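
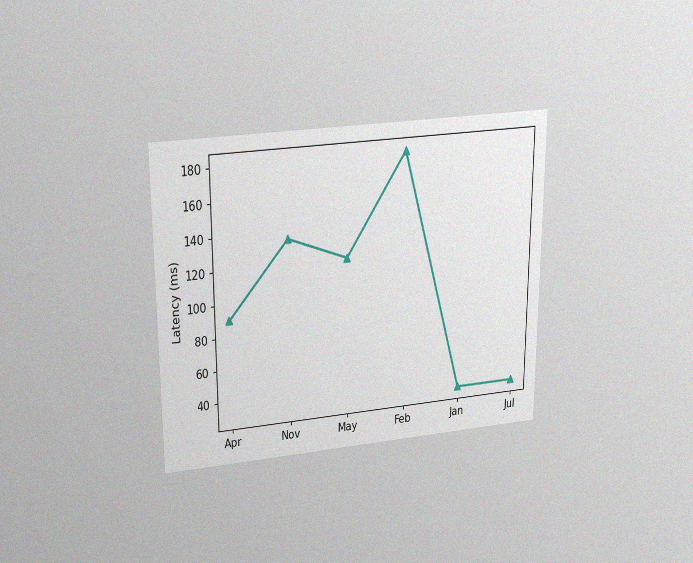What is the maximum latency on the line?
180ms

The chart is viewed slightly from above, with some photo noise. The highest point is at Feb, and reading across to the y-axis gives 180ms.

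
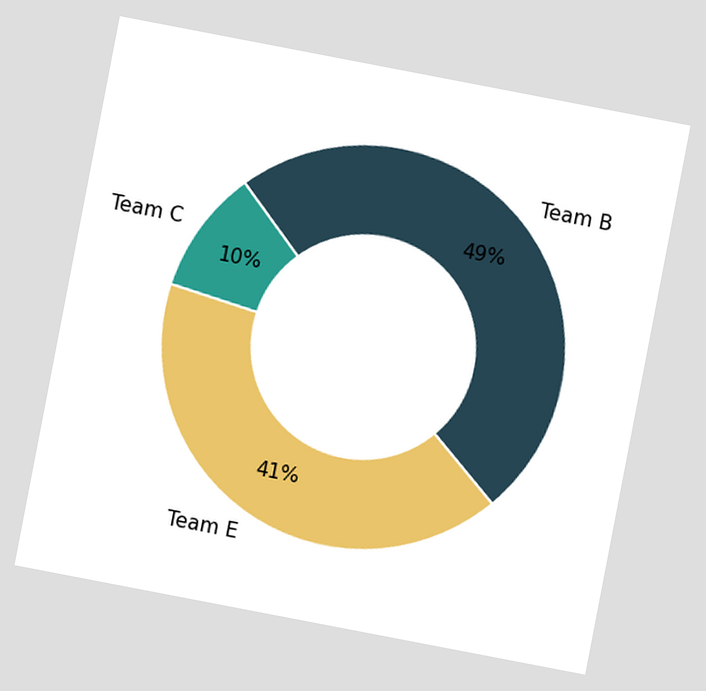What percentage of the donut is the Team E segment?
The chart is tilted about 11° clockwise. The Team E segment takes up 41% of the ring.

41%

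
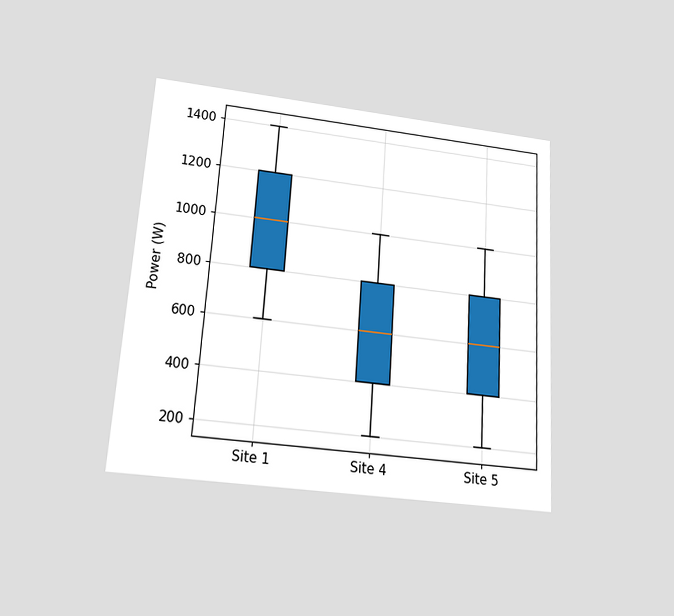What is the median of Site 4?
600W

The chart is tilted about 4° clockwise and viewed slightly from below. The median line in the Site 4 box sits at 600W.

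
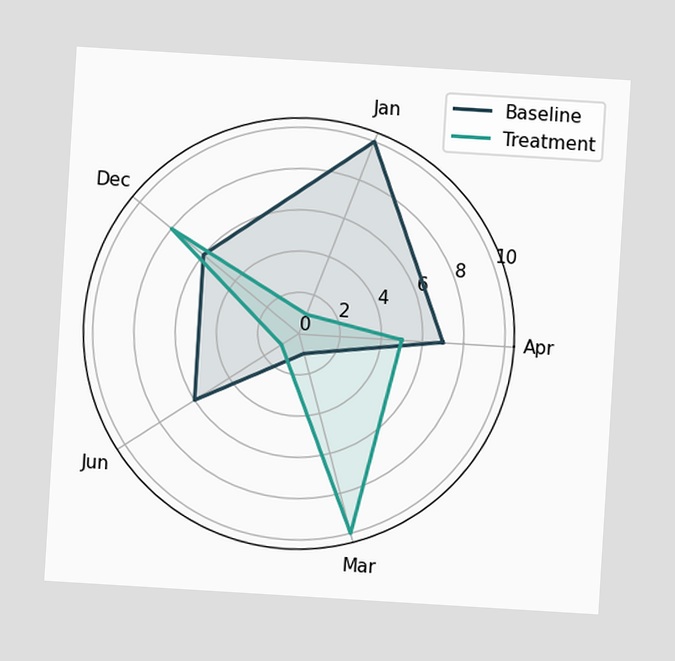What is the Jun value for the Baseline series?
The chart is tilted about 3° clockwise. On the Jun axis, Baseline reaches 6.

6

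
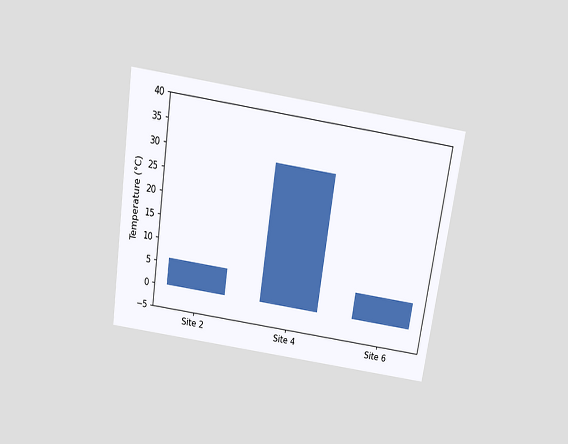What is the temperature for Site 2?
6°C

The chart is tilted about 9° clockwise and viewed slightly from above. Reading along the chart's y-axis, the Site 2 bar reaches 6°C.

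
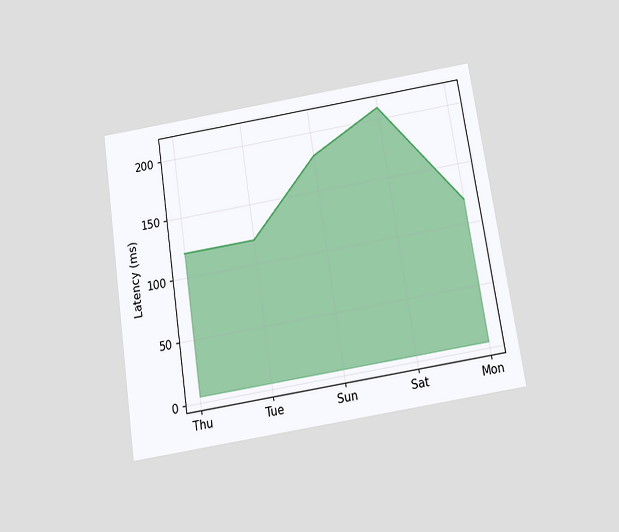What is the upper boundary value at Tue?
120ms

The chart is tilted about 9° counter-clockwise and viewed slightly from below. At Tue the upper boundary is at 120ms.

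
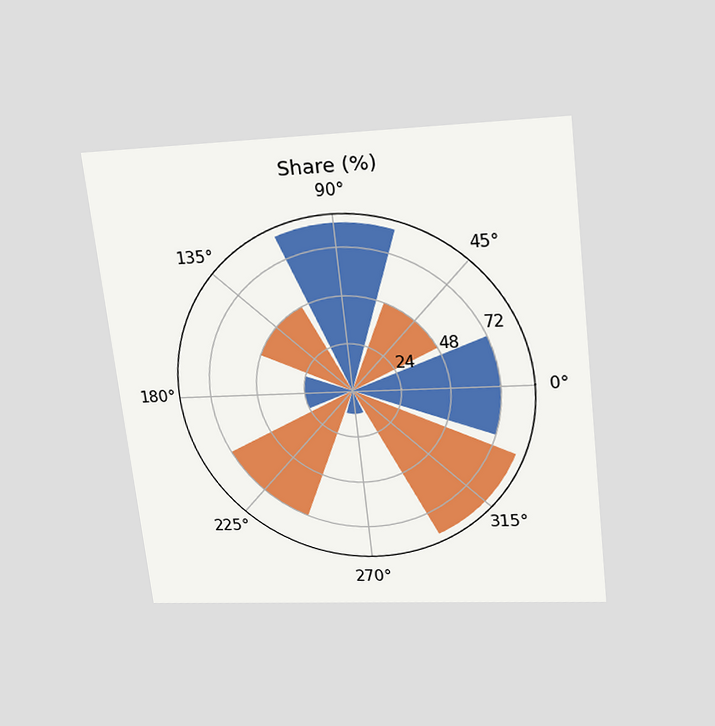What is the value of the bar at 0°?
The chart is tilted about 7° counter-clockwise and viewed slightly from above. The bar at 0° reaches 72% on the radial axis.

72%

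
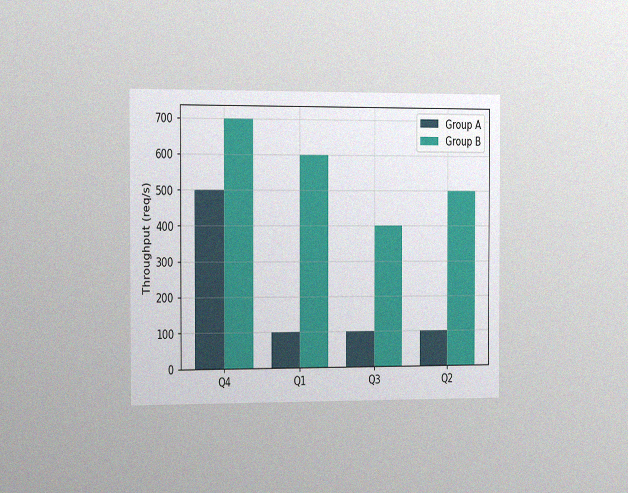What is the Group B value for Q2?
The chart is viewed slightly from the left, with some photo noise. The Group B bar at Q2 reaches 500req/s on the y-axis.

500req/s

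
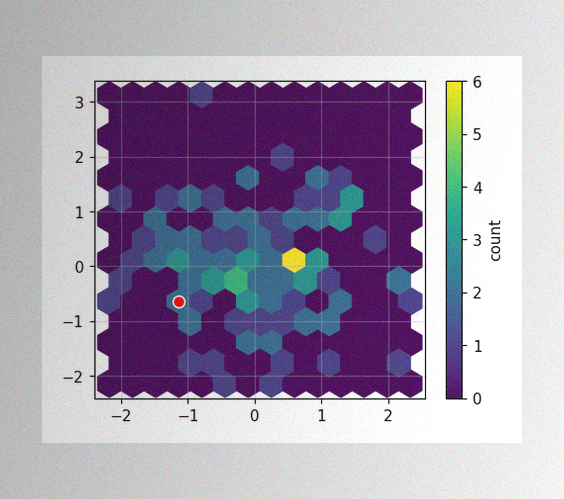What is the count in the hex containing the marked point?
The image has some photo noise and uneven lighting. The marked hex reads 2 on the colorbar.

2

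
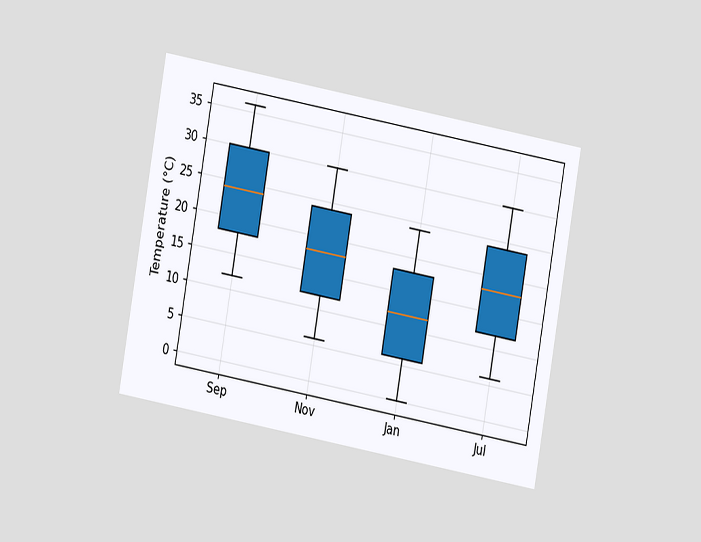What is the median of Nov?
18°C

The chart is tilted about 10° clockwise and viewed at a slight angle. The median line in the Nov box sits at 18°C.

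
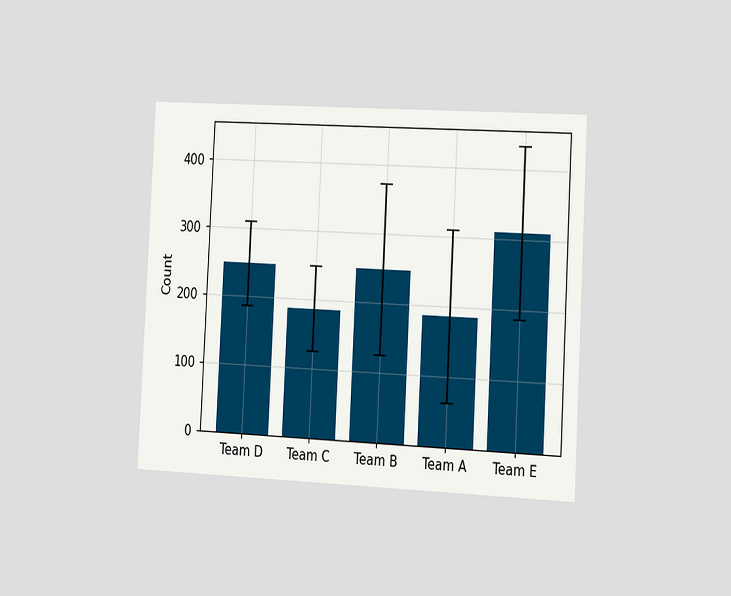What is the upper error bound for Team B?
The chart is tilted about 3° clockwise and viewed slightly from the right. The Team B bar's upper whisker reaches 372.

372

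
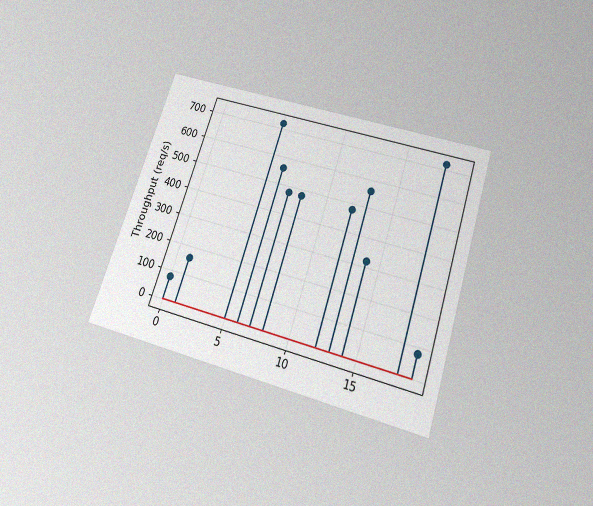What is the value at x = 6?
560req/s

The chart is tilted about 18° clockwise and viewed slightly from below, with some photo noise. The stem at x=6 reaches 560req/s.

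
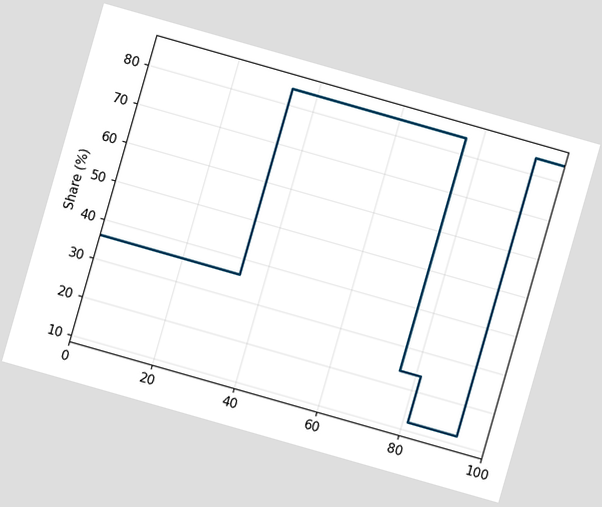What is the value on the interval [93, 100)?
The chart is tilted about 16° clockwise. On [93, 100) the step sits at 84%.

84%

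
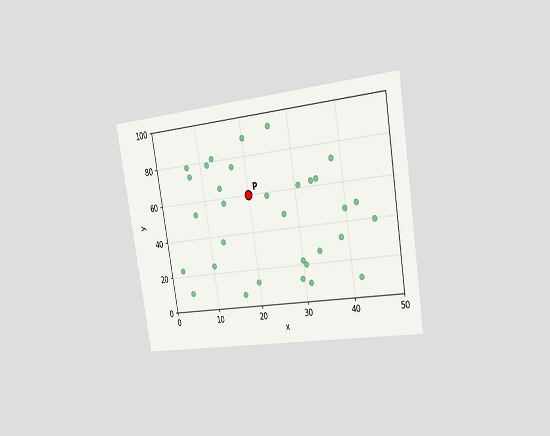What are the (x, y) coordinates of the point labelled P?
The chart is tilted about 9° counter-clockwise and viewed slightly from the right. Following the gridlines from P to each axis, P sits at (20, 60).

(20, 60)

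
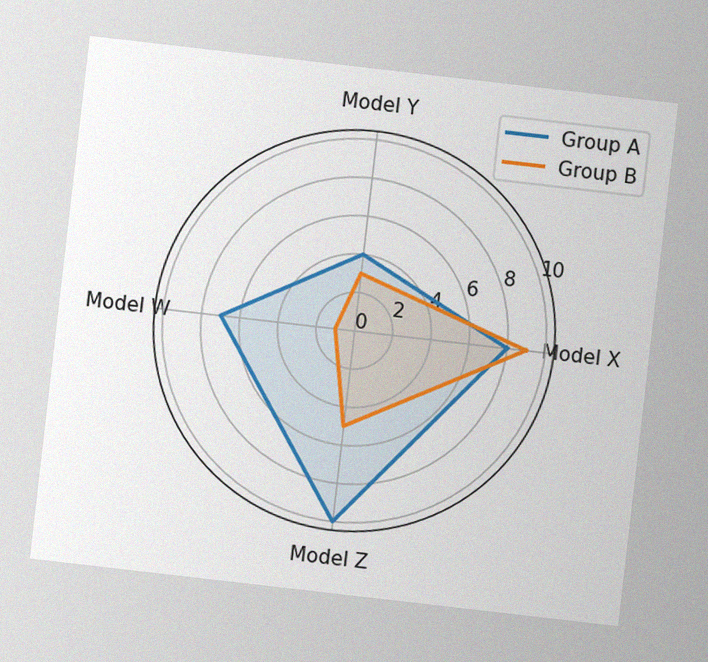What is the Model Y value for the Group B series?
The chart is tilted about 7° clockwise, with some photo noise. On the Model Y axis, Group B reaches 3.

3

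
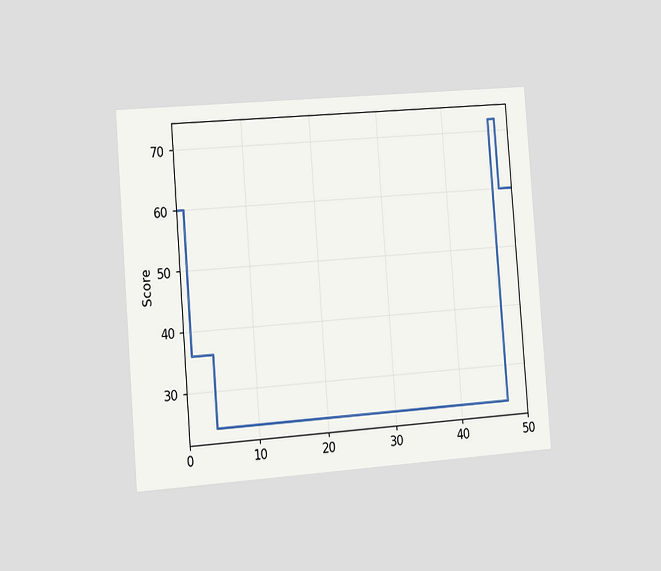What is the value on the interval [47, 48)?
The chart is tilted about 4° counter-clockwise and viewed slightly from the left. On [47, 48) the step sits at 72.

72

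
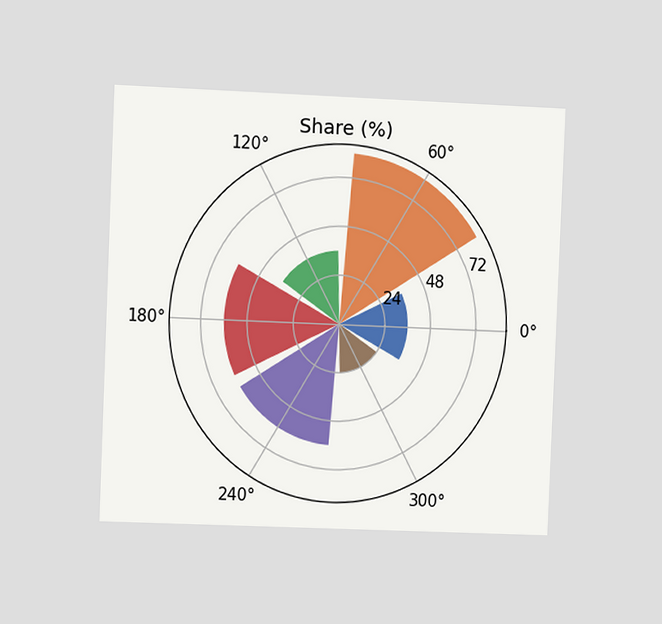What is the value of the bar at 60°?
84%

The chart is tilted about 2° clockwise and viewed at a slight angle. The bar at 60° reaches 84% on the radial axis.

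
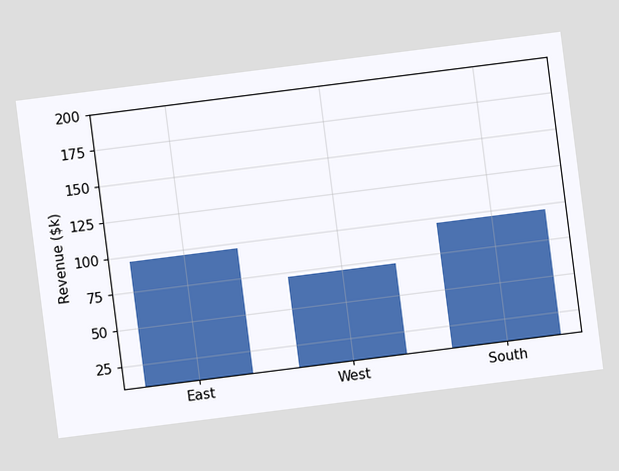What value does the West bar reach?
$72k

The chart is tilted about 7° counter-clockwise. Reading along the chart's y-axis, the West bar reaches $72k.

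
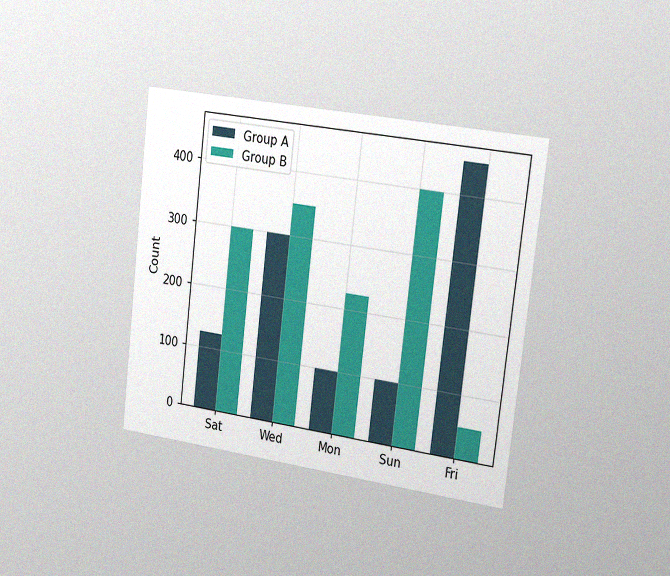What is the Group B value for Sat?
The chart is tilted about 7° clockwise and viewed slightly from the right, with some photo noise. The Group B bar at Sat reaches 300 on the y-axis.

300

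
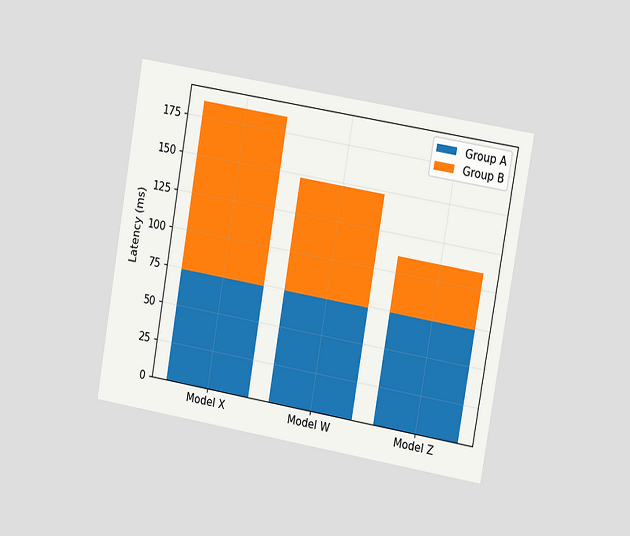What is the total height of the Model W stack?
148ms

The chart is tilted about 10° clockwise and viewed slightly from the right. The Model W stack's top reaches 148ms on the y-axis.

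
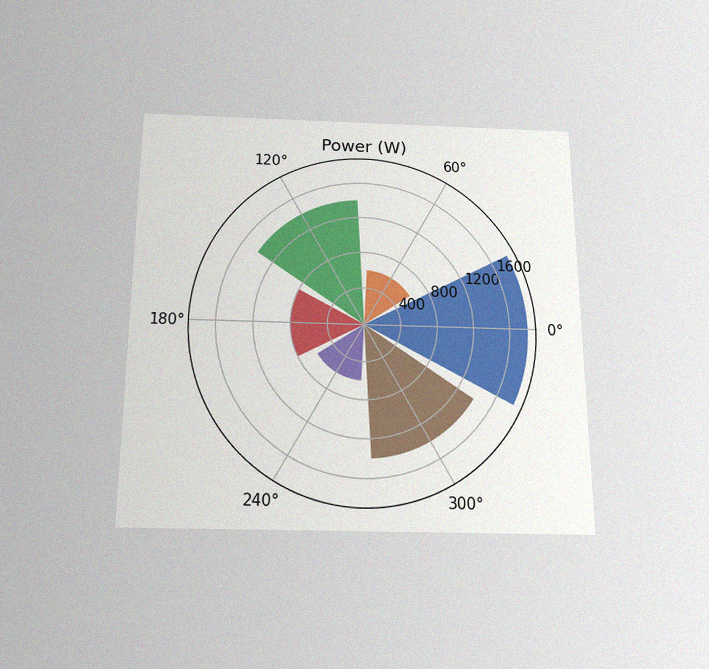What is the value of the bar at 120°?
The chart is viewed slightly from below, with some photo noise. The bar at 120° reaches 1400W on the radial axis.

1400W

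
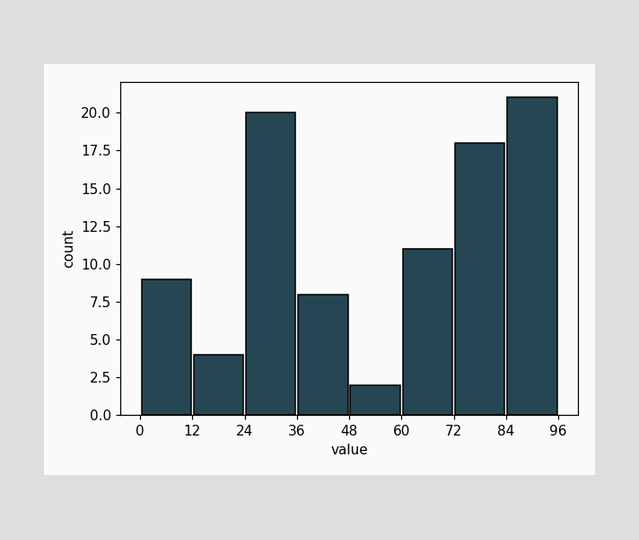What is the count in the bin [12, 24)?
The [12, 24) bin has height 4.

4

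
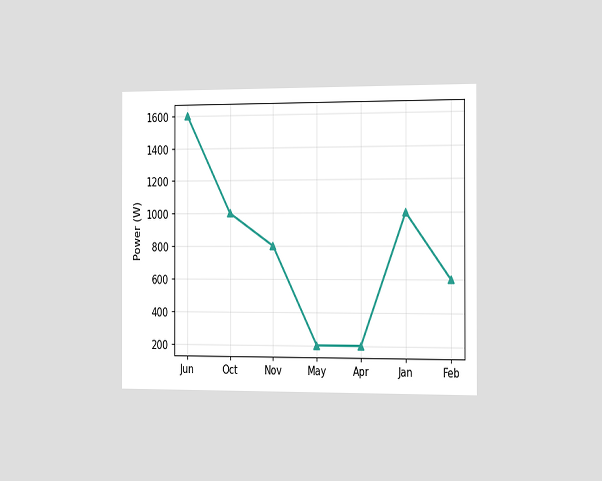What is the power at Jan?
The chart is viewed slightly from the right. At Jan, the line is at 1000W.

1000W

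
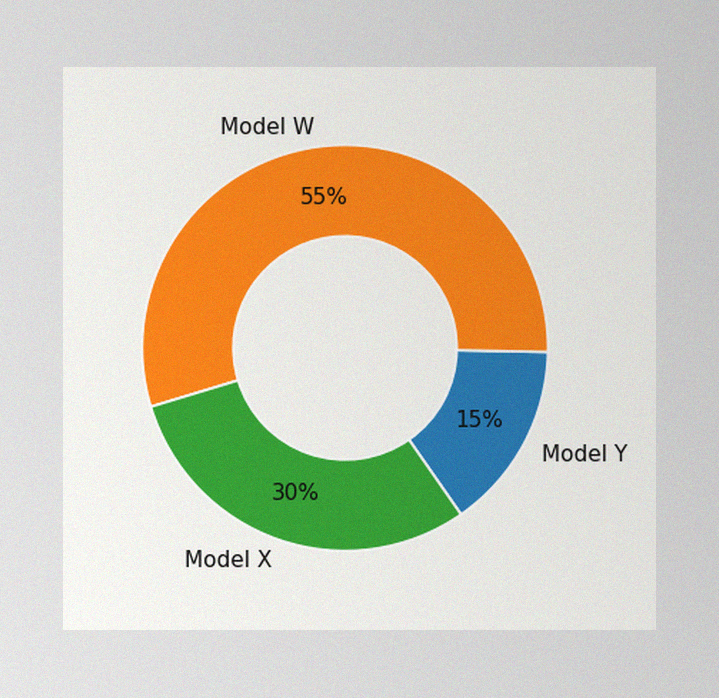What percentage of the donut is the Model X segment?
30%

The image has some photo noise and uneven lighting. The Model X segment takes up 30% of the ring.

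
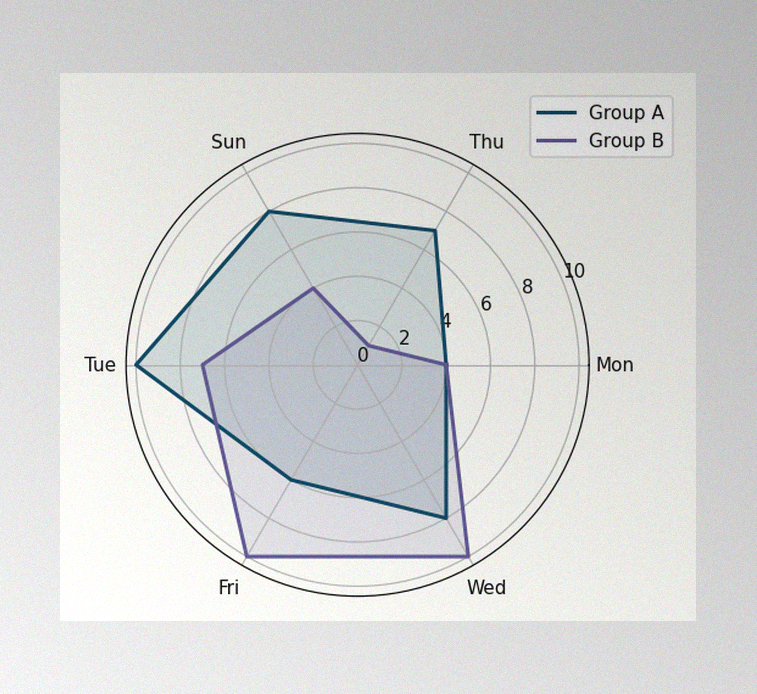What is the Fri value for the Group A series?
The image has some photo noise and uneven lighting. On the Fri axis, Group A reaches 6.

6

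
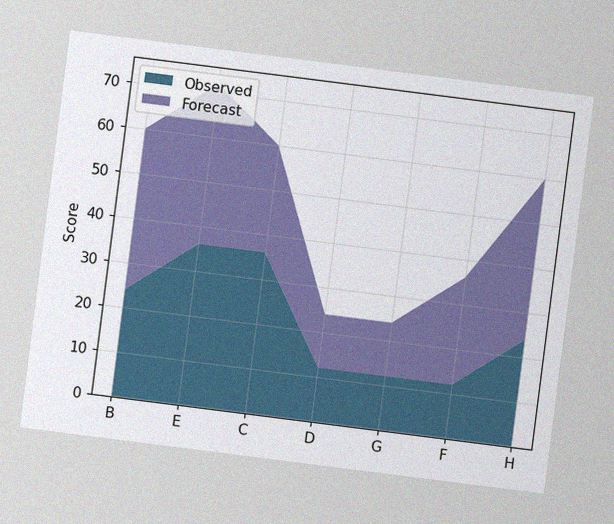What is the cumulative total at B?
60

The chart is tilted about 7° clockwise, with some photo noise. The stacked total at B reaches 60.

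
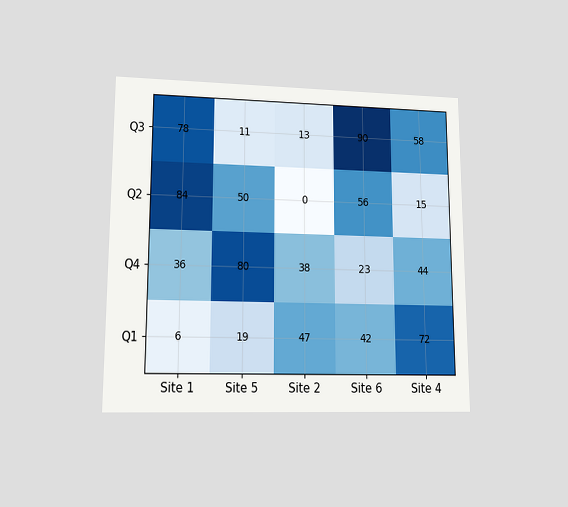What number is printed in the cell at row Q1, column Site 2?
47

The chart is viewed at a slight angle. The (Q1, Site 2) cell reads 47.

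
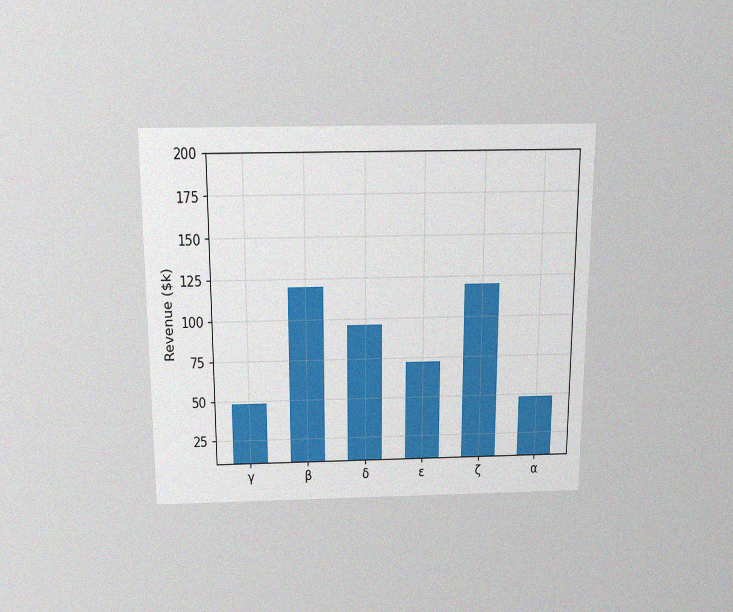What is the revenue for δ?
The chart is viewed slightly from above, with some photo noise. Reading along the chart's y-axis, the δ bar reaches $96k.

$96k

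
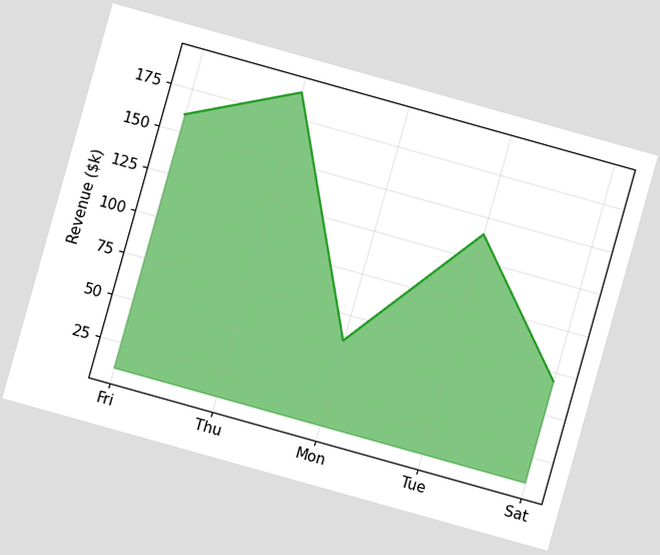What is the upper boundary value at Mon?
The chart is tilted about 16° clockwise. At Mon the upper boundary is at $60k.

$60k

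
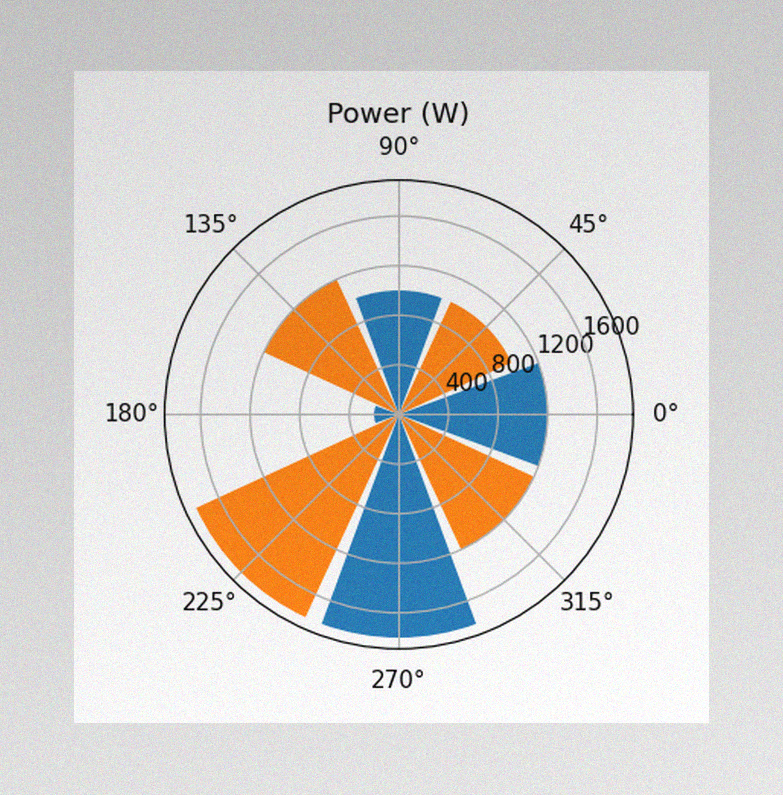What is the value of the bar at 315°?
The image has some photo noise and uneven lighting. The bar at 315° reaches 1200W on the radial axis.

1200W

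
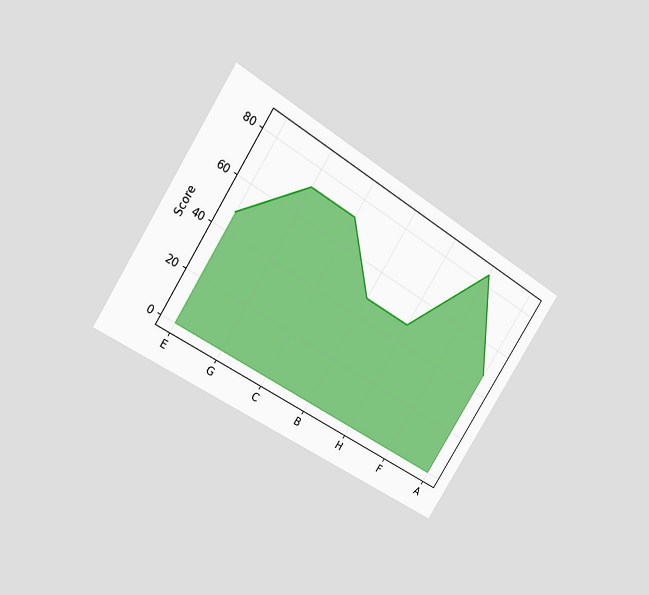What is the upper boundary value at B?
The chart is tilted about 33° clockwise and viewed at a slight angle. At B the upper boundary is at 48.

48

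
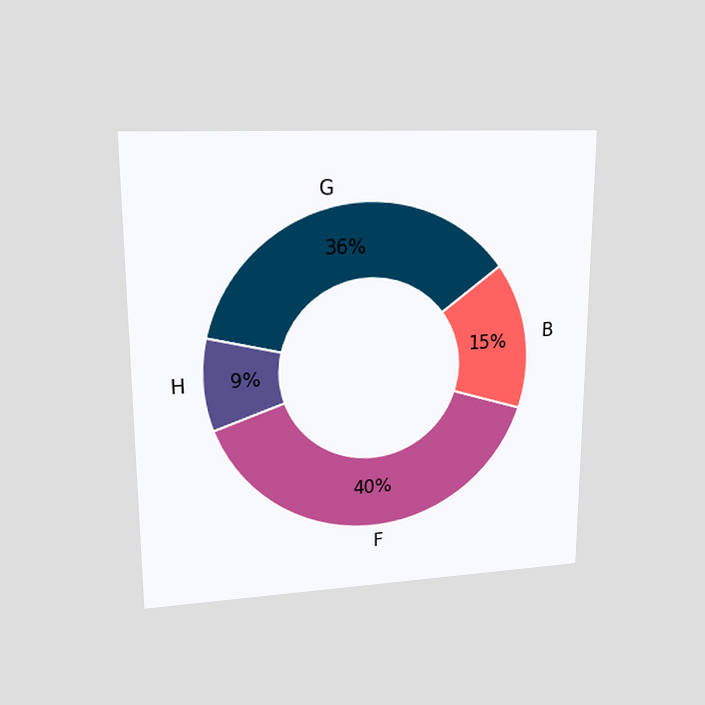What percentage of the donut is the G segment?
The chart is viewed at a slight angle. The G segment takes up 36% of the ring.

36%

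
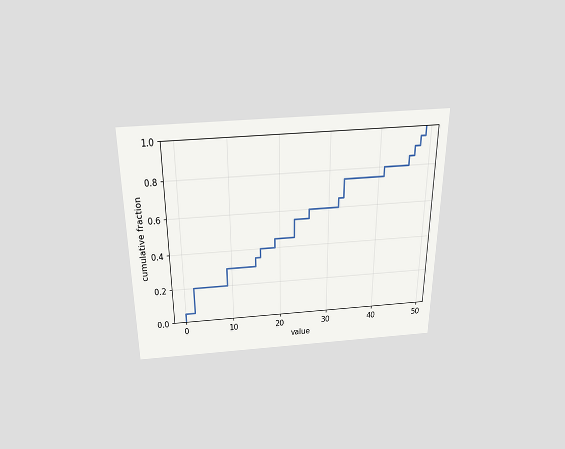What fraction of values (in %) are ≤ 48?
The chart is viewed slightly from above. At x=48 the ECDF step is at 95%.

95%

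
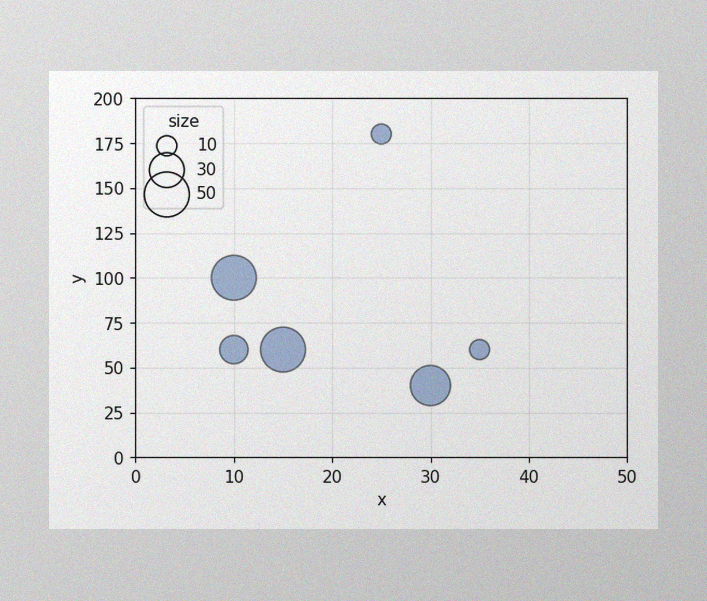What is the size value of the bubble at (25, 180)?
The image has some photo noise and uneven lighting. Matching the bubble at (25, 180) against the size legend gives 10.

10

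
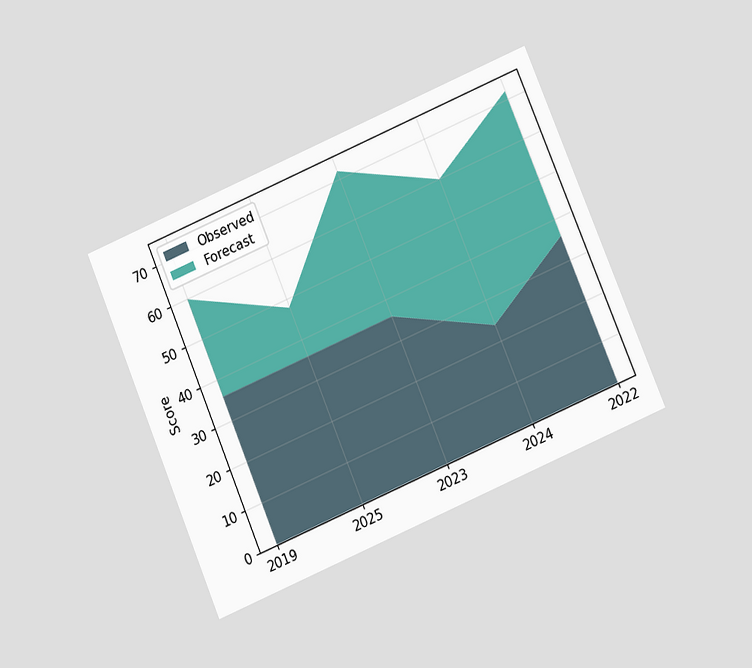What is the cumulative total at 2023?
The chart is tilted about 23° counter-clockwise and viewed at a slight angle. The stacked total at 2023 reaches 72.

72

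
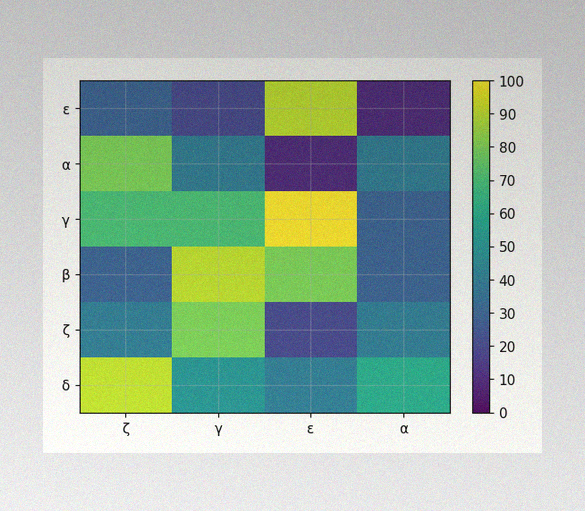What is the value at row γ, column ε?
100

The image has some photo noise and uneven lighting. Matching cell (γ, ε) against the colorbar gives 100.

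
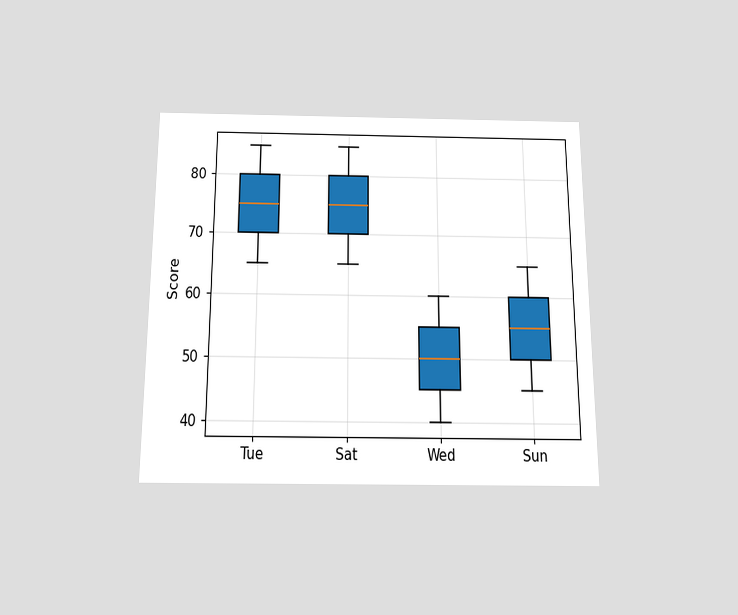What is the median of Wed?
50

The chart is viewed slightly from below. The median line in the Wed box sits at 50.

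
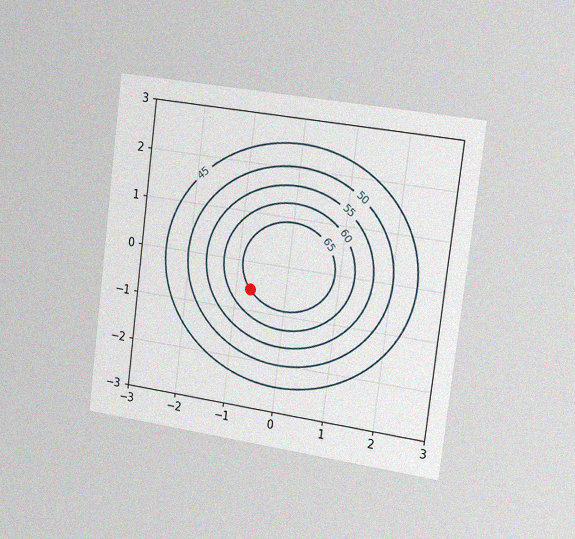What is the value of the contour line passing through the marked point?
65

The chart is tilted about 7° clockwise and viewed slightly from the right, with some photo noise. The marked point sits on the contour labelled 65.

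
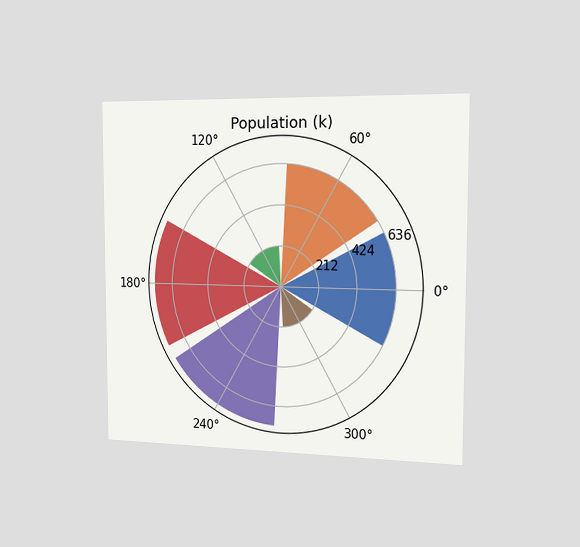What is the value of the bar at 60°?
The chart is viewed slightly from the right. The bar at 60° reaches 636k on the radial axis.

636k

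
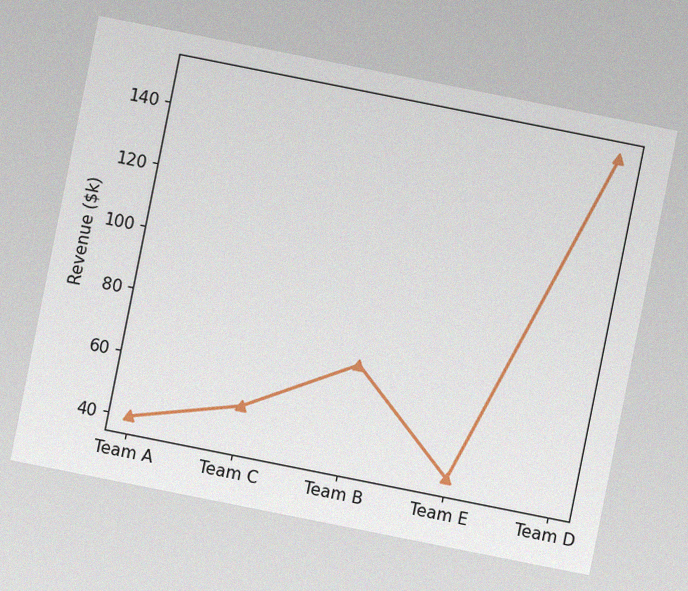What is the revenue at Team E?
$40k

The chart is tilted about 11° clockwise, with some photo noise. At Team E, the line is at $40k.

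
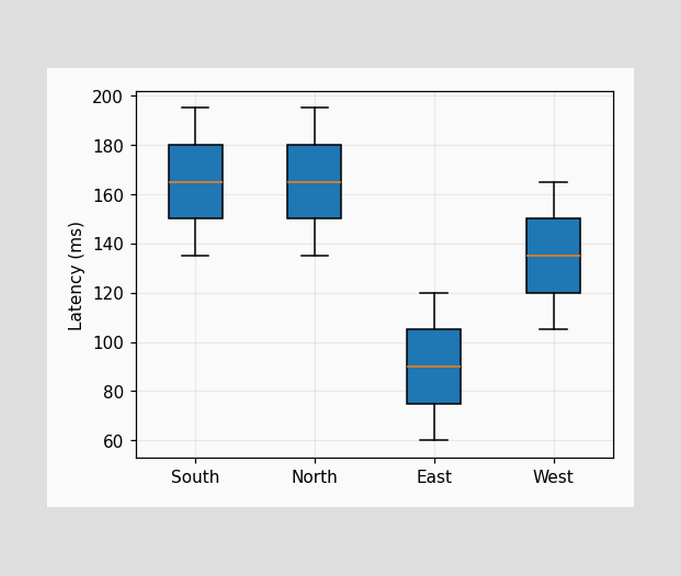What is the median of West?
135ms

The median line in the West box sits at 135ms.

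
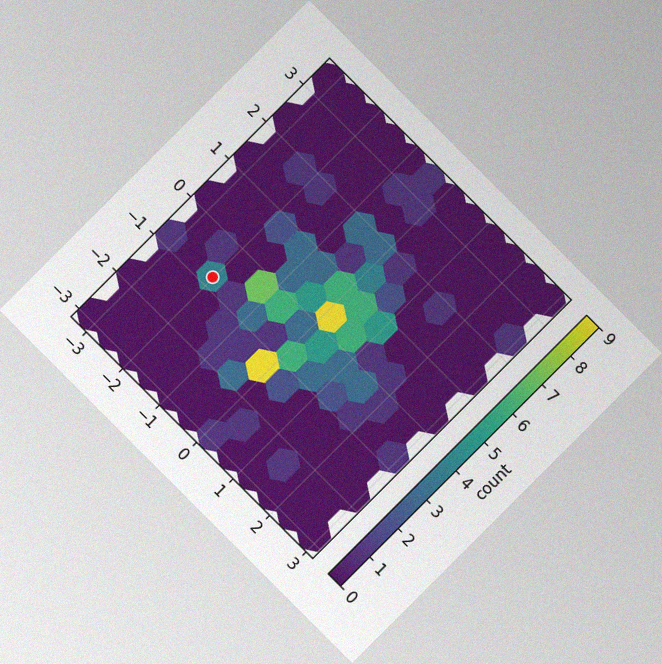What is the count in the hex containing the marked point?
4

The chart is tilted about 45° clockwise, with some photo noise. The marked hex reads 4 on the colorbar.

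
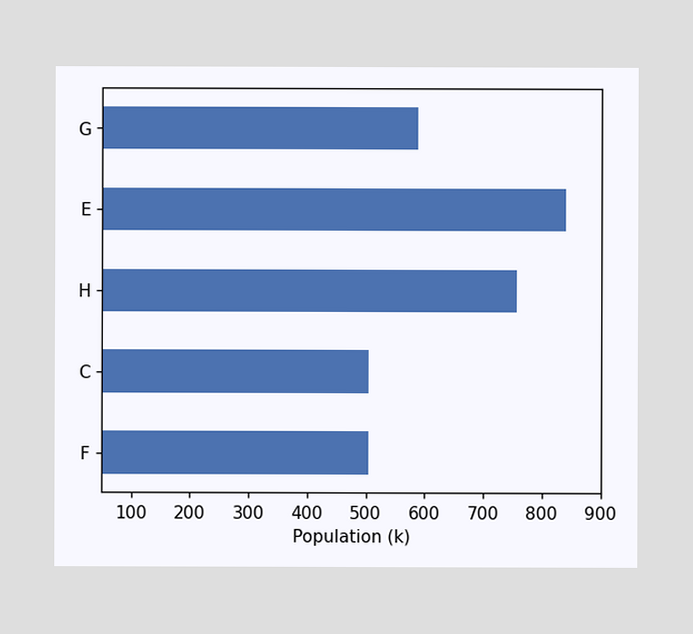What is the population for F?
Reading along the chart's x-axis, the F bar reaches 504k.

504k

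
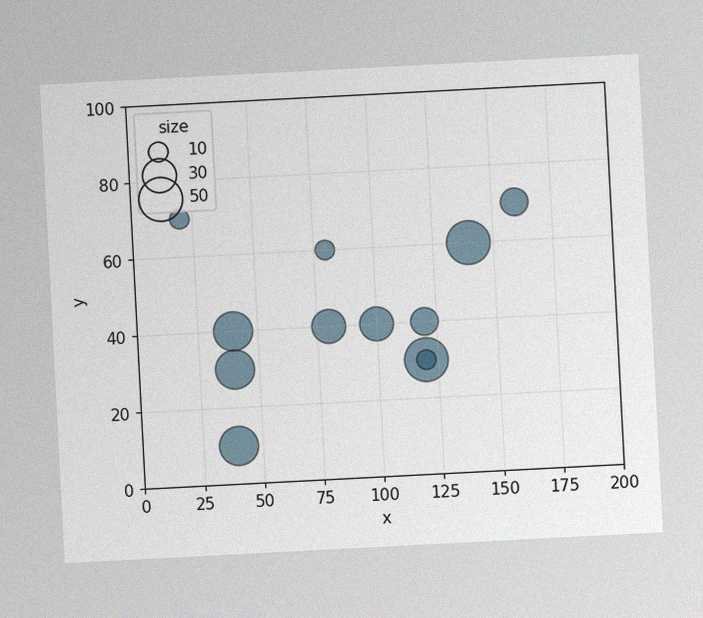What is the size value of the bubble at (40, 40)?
The chart is tilted about 3° counter-clockwise, with some photo noise. Matching the bubble at (40, 40) against the size legend gives 40.

40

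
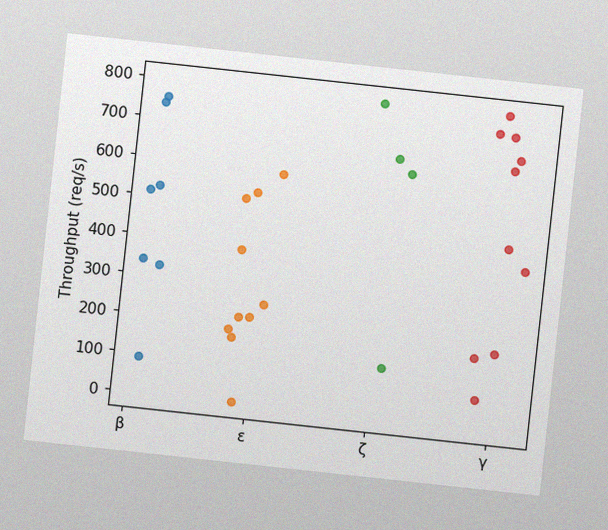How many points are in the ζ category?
The chart is tilted about 6° clockwise, with some photo noise. Counting the markers in the ζ column gives 4.

4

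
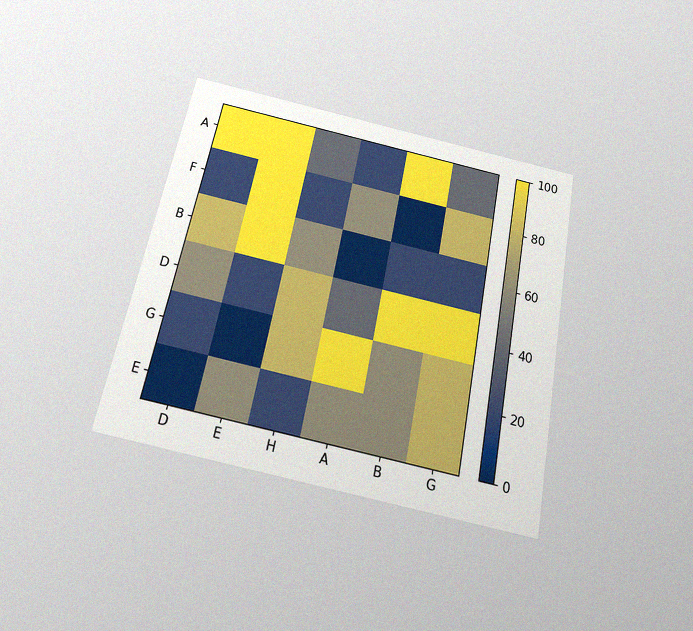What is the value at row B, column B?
20

The chart is tilted about 11° clockwise and viewed slightly from below, with some photo noise. Matching cell (B, B) against the colorbar gives 20.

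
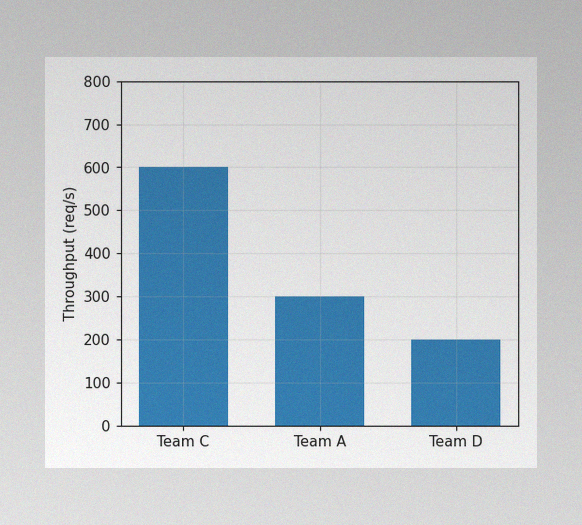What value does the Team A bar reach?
The image has some photo noise and uneven lighting. Reading along the chart's y-axis, the Team A bar reaches 300req/s.

300req/s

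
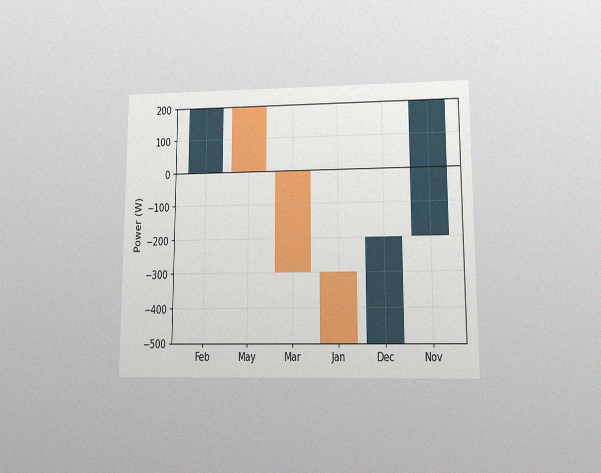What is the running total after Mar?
-300W

The chart is viewed at a slight angle, with some photo noise. After Mar the running total reaches -300W.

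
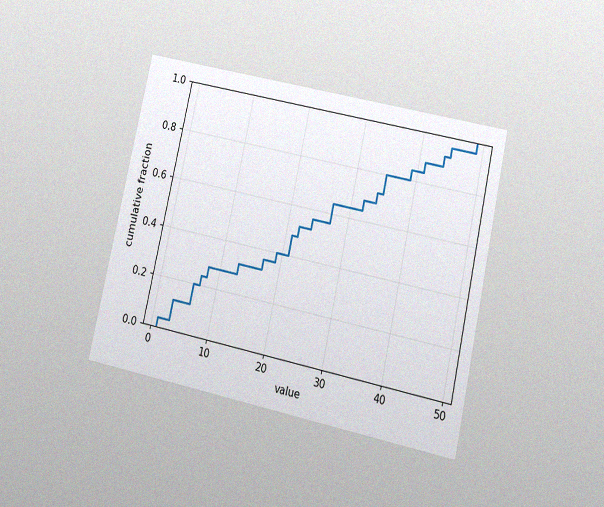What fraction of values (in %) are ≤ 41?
88%

The chart is tilted about 12° clockwise and viewed at a slight angle, with some photo noise. At x=41 the ECDF step is at 88%.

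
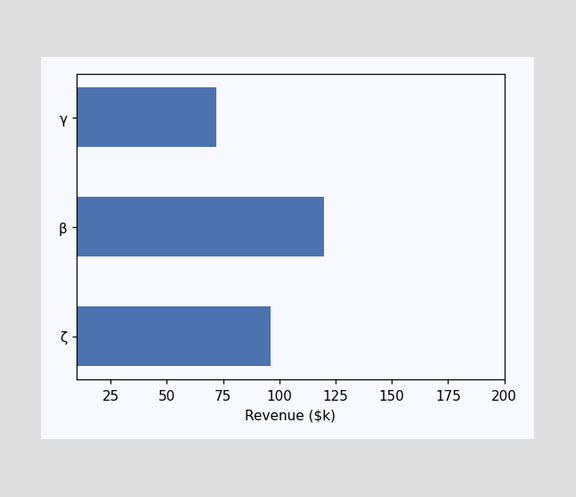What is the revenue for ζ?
Reading along the chart's x-axis, the ζ bar reaches $96k.

$96k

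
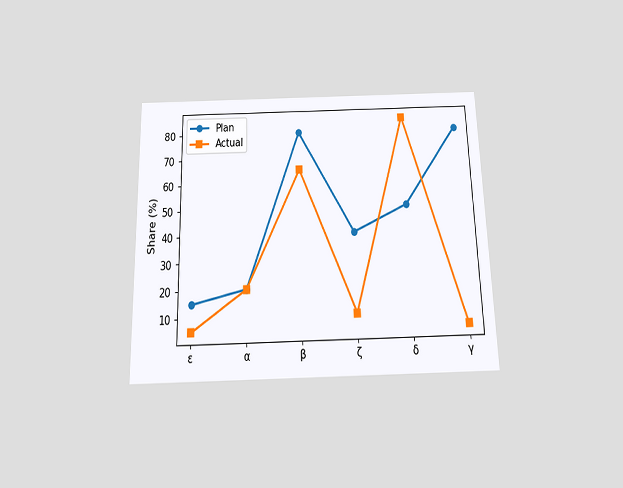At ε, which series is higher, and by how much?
Plan, by 10%

The chart is viewed slightly from below. At ε, Plan sits above the other line by 10%.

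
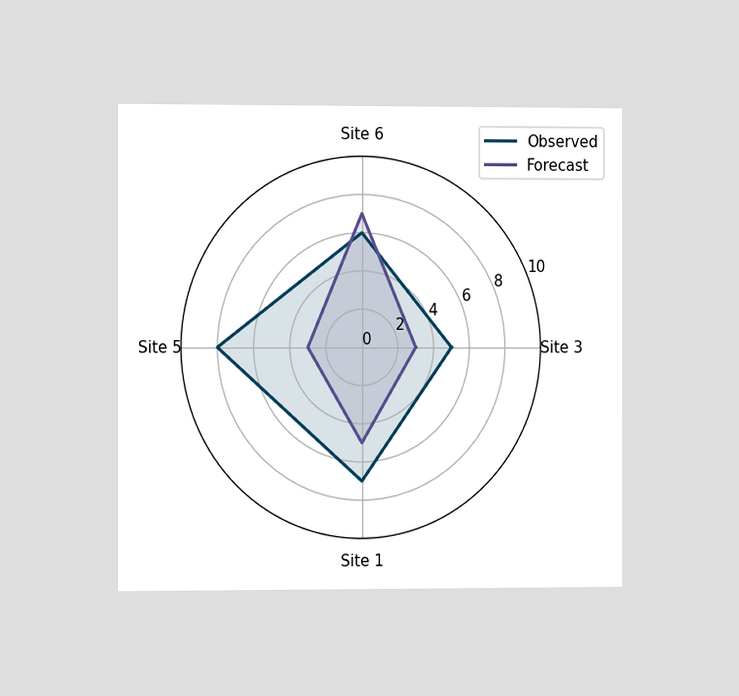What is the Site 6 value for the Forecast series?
The chart is viewed slightly from the left. On the Site 6 axis, Forecast reaches 7.

7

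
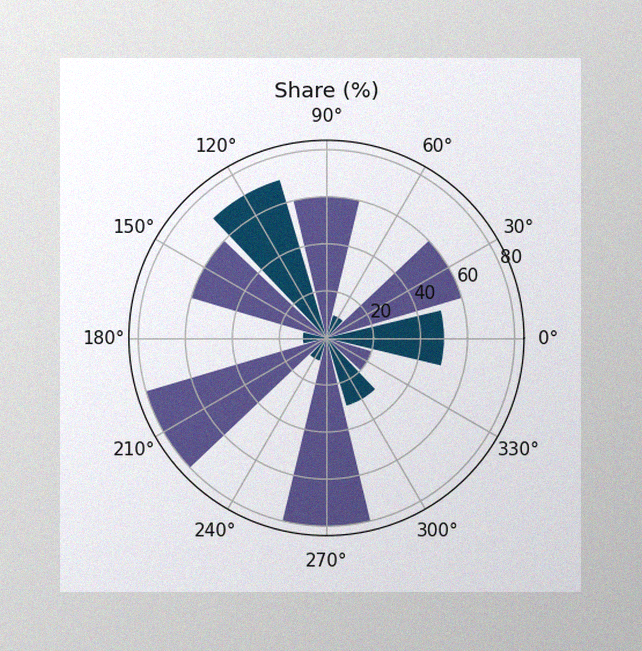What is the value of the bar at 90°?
60%

The image has some photo noise and uneven lighting. The bar at 90° reaches 60% on the radial axis.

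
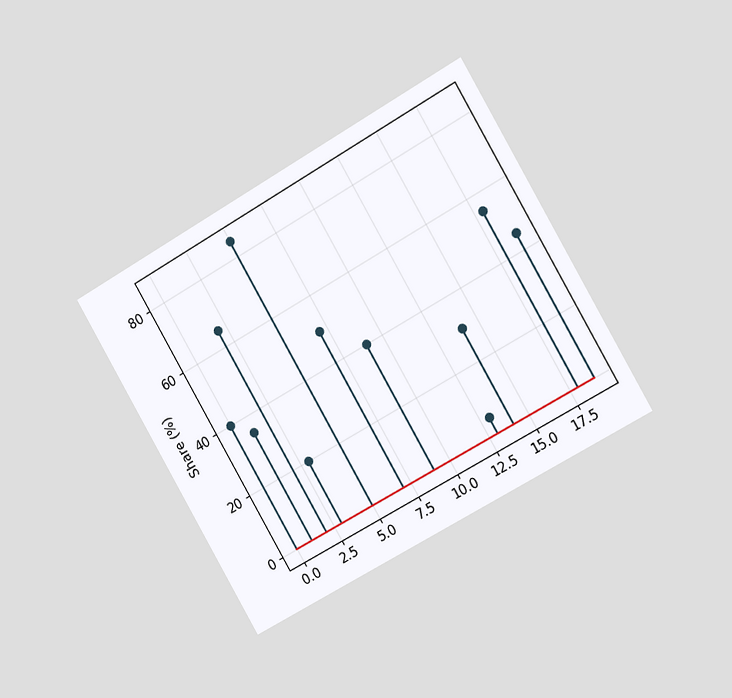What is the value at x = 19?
The chart is tilted about 30° counter-clockwise and viewed slightly from the right. The stem at x=19 reaches 45%.

45%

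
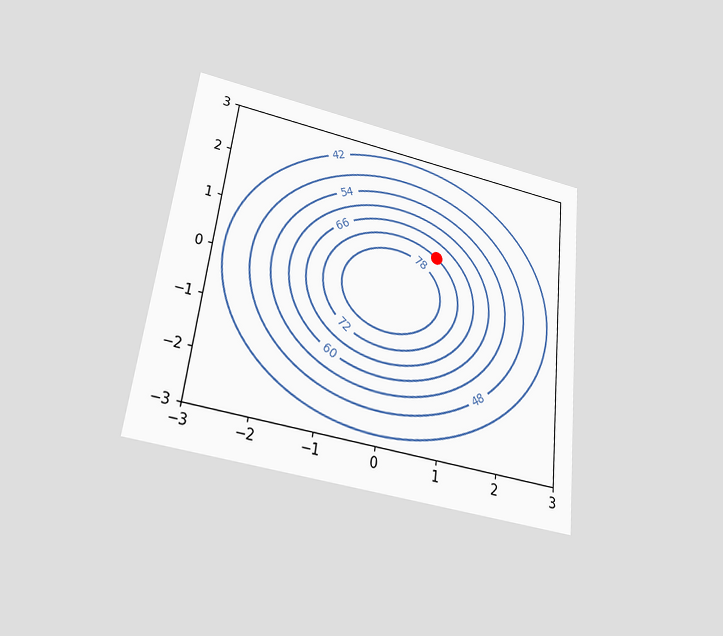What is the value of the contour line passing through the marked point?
72

The chart is tilted about 7° clockwise and viewed slightly from below. The marked point sits on the contour labelled 72.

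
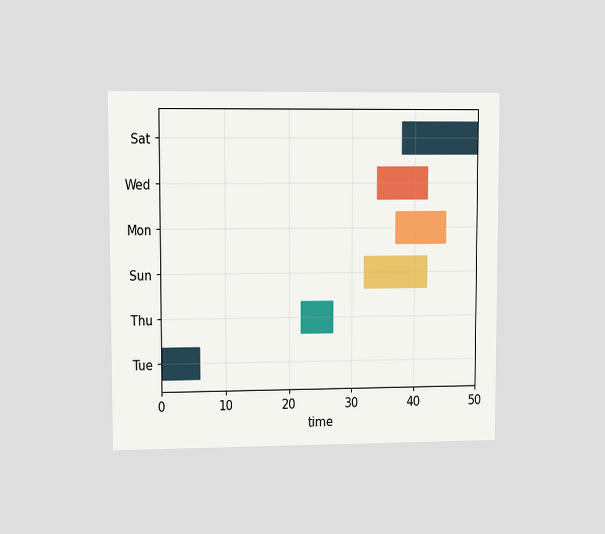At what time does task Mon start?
The chart is viewed at a slight angle. The Mon bar begins at t=37.

37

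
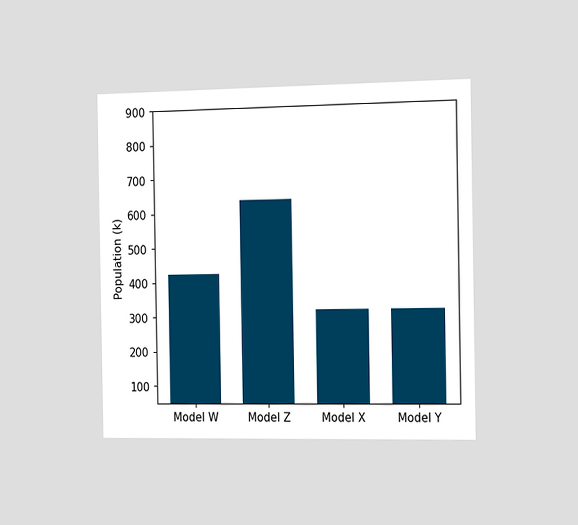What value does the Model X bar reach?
318k

The chart is viewed slightly from the right. Reading along the chart's y-axis, the Model X bar reaches 318k.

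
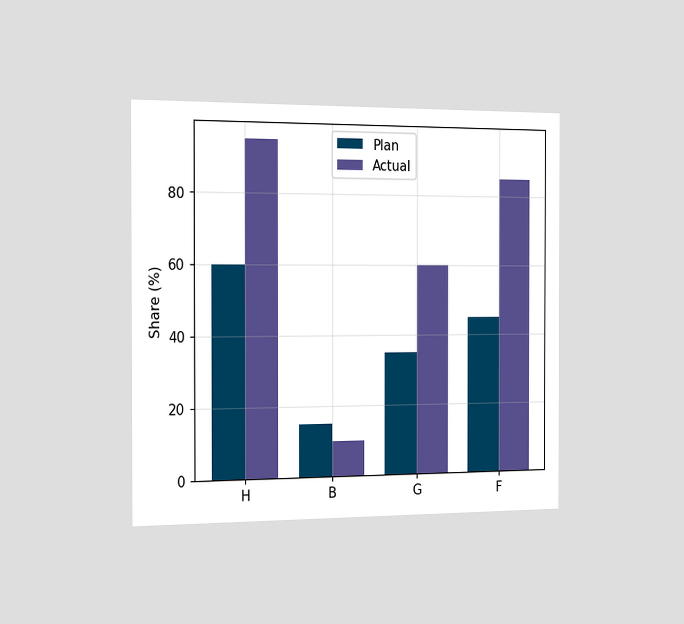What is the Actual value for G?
The chart is viewed slightly from the left. The Actual bar at G reaches 60% on the y-axis.

60%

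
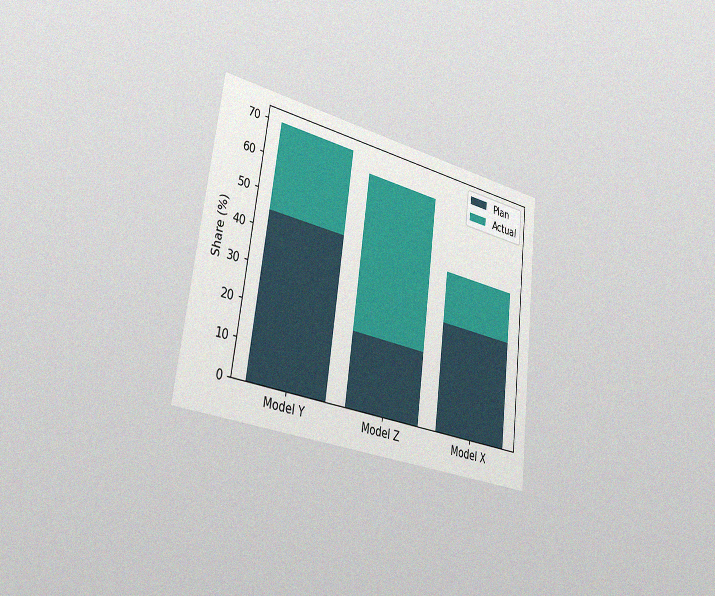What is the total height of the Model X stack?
45%

The chart is tilted about 7° clockwise and viewed slightly from the left, with some photo noise. The Model X stack's top reaches 45% on the y-axis.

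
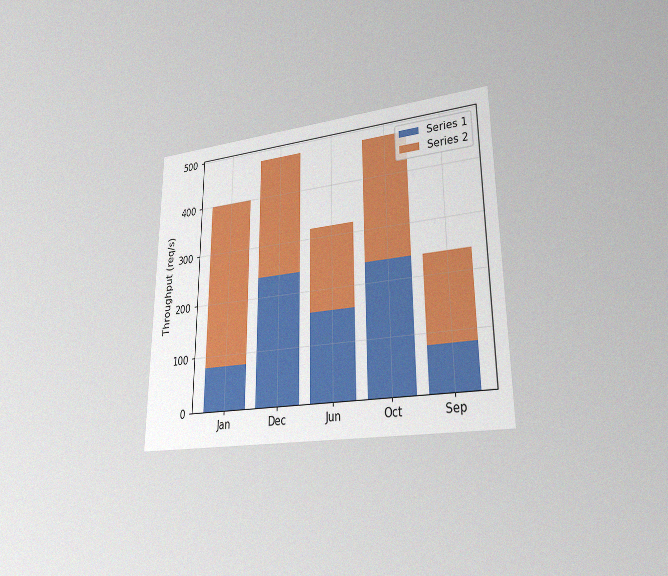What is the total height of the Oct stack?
480req/s

The chart is viewed at a slight angle, with some photo noise. The Oct stack's top reaches 480req/s on the y-axis.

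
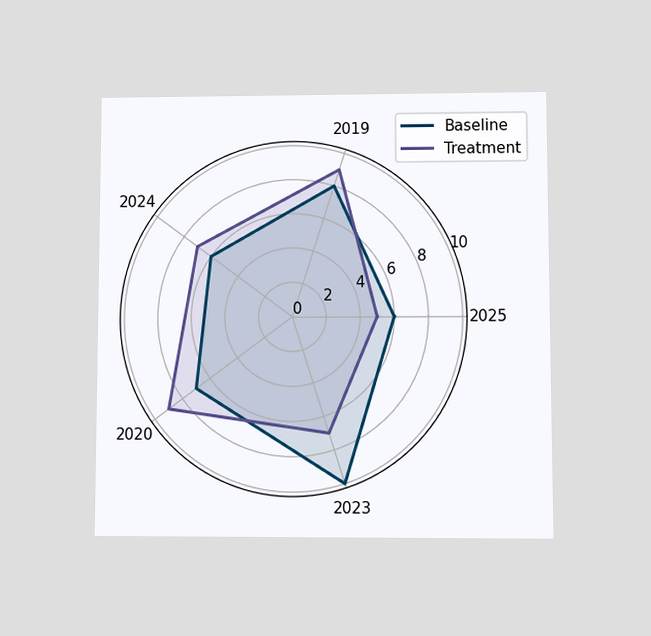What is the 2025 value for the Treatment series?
5

The chart is viewed at a slight angle. On the 2025 axis, Treatment reaches 5.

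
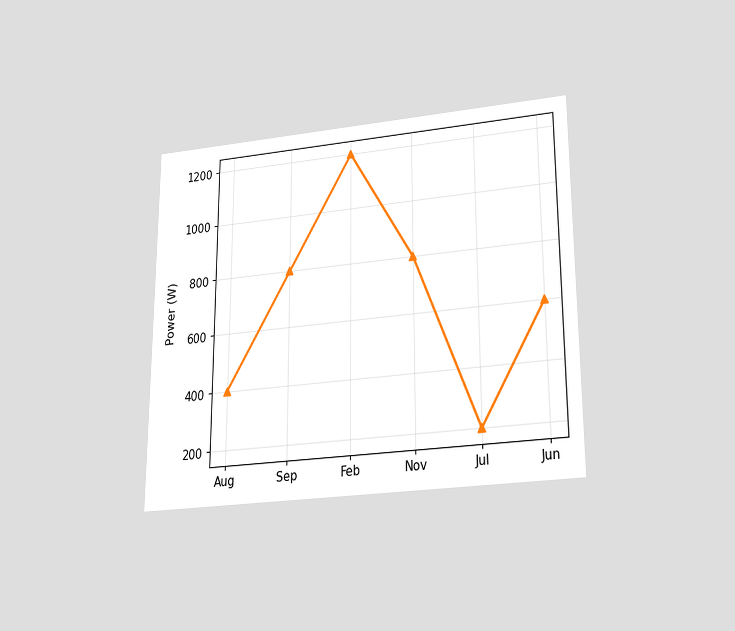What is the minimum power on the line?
The chart is viewed slightly from below. The lowest point is at Jul, and reading across to the y-axis gives 200W.

200W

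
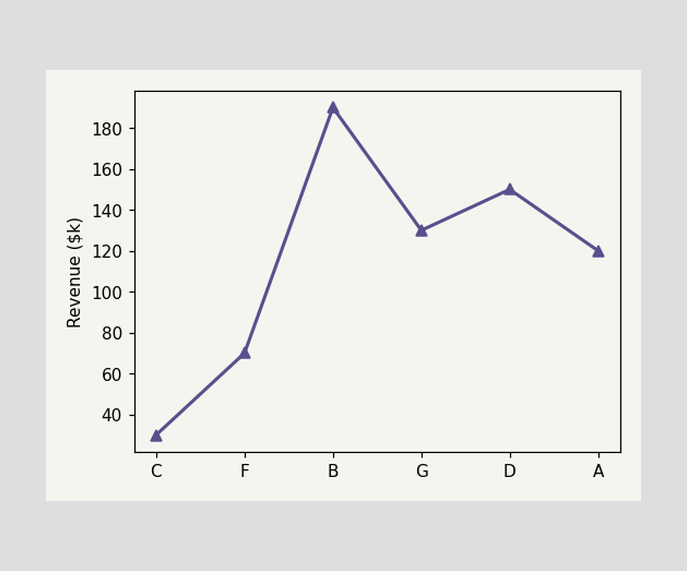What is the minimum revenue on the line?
The lowest point is at C, and reading across to the y-axis gives $30k.

$30k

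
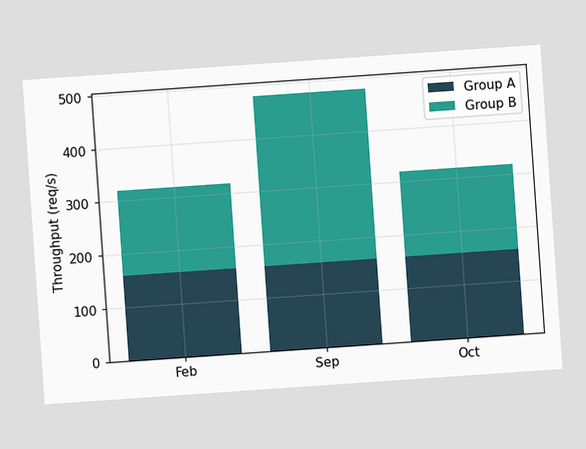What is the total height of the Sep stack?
The chart is tilted about 4° counter-clockwise. The Sep stack's top reaches 480req/s on the y-axis.

480req/s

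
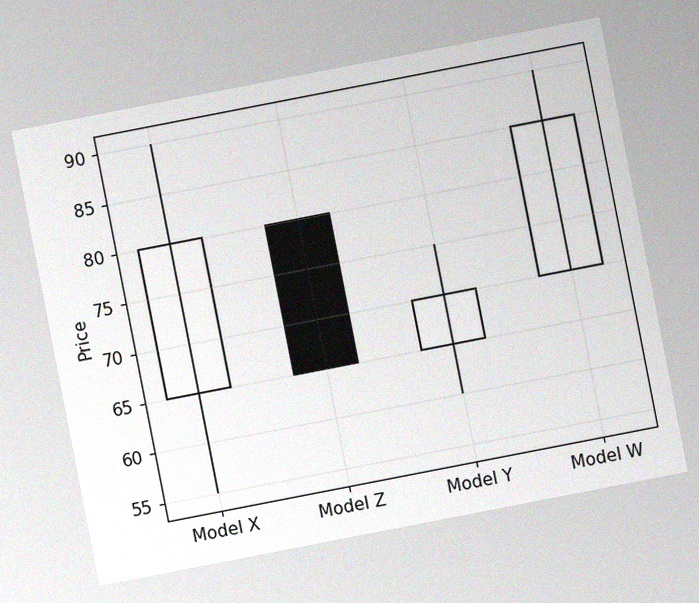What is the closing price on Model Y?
The chart is tilted about 11° counter-clockwise, with some photo noise. The Model Y candle closes at 70.

70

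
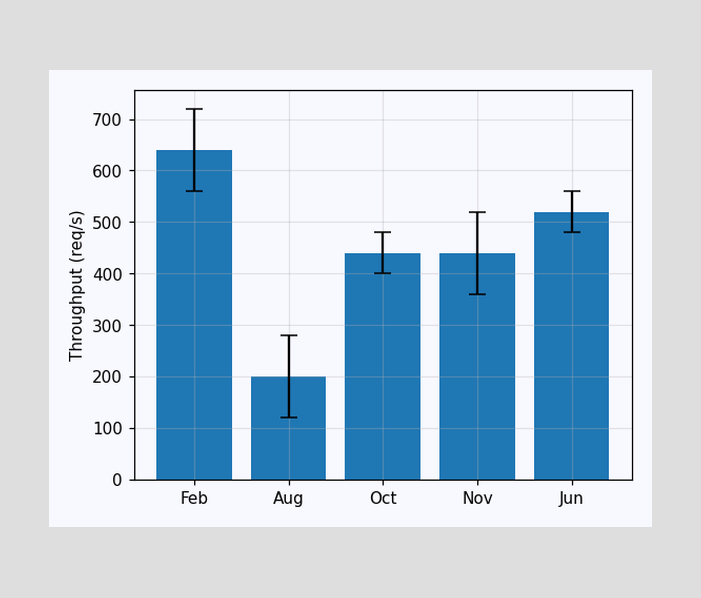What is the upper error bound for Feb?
720req/s

The Feb bar's upper whisker reaches 720req/s.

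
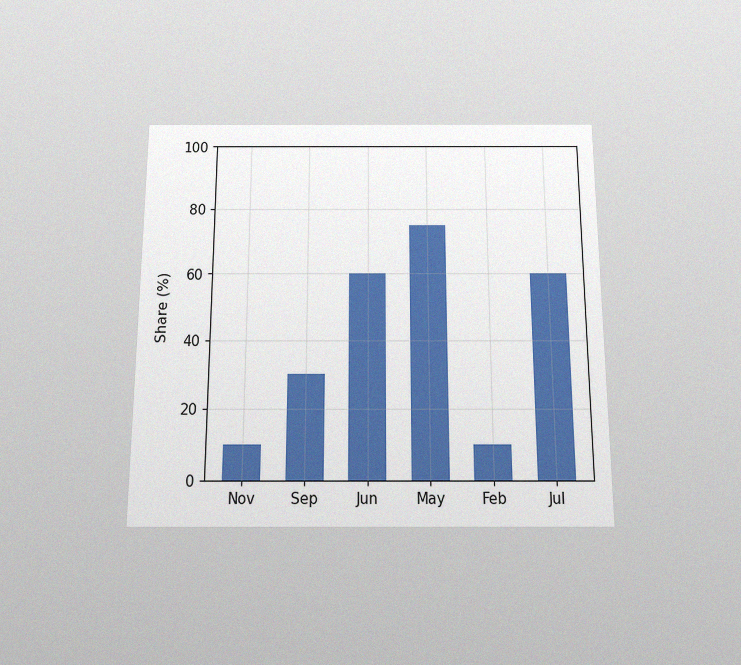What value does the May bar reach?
The chart is viewed slightly from below, with some photo noise. Reading along the chart's y-axis, the May bar reaches 75%.

75%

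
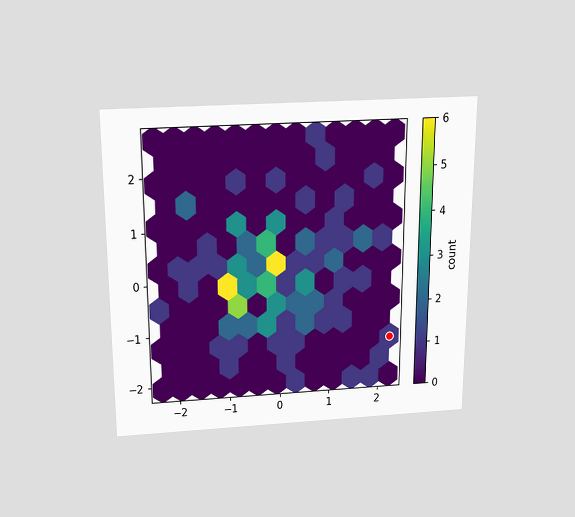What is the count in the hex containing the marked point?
1

The chart is viewed slightly from above. The marked hex reads 1 on the colorbar.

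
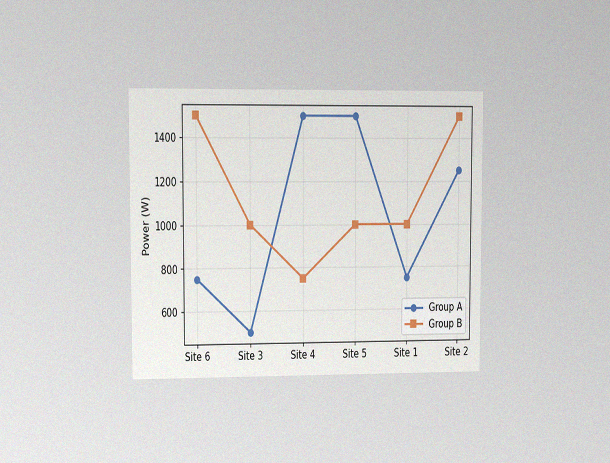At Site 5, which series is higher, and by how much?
Group A, by 500W

The chart is viewed at a slight angle, with some photo noise. At Site 5, Group A sits above the other line by 500W.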